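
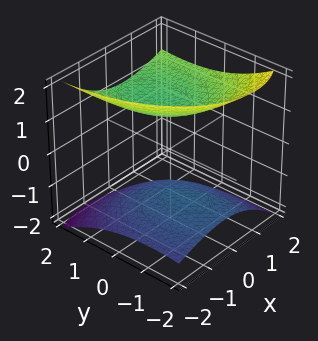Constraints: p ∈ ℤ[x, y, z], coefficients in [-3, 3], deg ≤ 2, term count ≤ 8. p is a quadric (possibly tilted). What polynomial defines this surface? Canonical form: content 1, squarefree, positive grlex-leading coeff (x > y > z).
2*x^2 - 2*x*z + y^2 - 2*y*z - 3*z^2 + 3

I count 2 distinct pieces.
The degree is 2 — the shape is more complex than any degree-1 surface.
From the visible intercepts: the surface avoids every integer x-axis point in the box; it misses every integer gridline on the y-axis; among the integer gridlines, it crosses the z-axis at z ∈ {-1, 1}.
Assembling these constraints gives the stated polynomial.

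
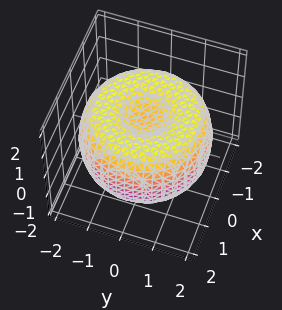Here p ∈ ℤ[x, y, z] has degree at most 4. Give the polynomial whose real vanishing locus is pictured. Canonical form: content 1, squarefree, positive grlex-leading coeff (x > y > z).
Degree: a generic line meets the surface in up to 4 points, so deg p = 4.
By symmetry, the surface is invariant under rotation about z: p = q(x² + y², z).
From the visible intercepts: a circular section at z = 0 has radius between 1 and 2.
The integer polynomial consistent with all of this is the stated p.

x^4 + 2*x^2*y^2 + y^4 - 3*x^2 - 3*y^2 + 3*z^2 - 2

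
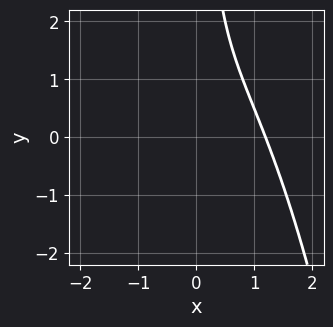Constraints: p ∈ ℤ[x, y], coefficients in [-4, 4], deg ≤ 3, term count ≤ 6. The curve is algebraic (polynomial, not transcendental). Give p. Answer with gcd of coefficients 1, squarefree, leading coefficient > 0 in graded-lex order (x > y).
First, deg p = 3. The shape is more complex than any degree-2 curve.
Then, from the axis intercepts and sections: no y-intercept at any integer in the box.
Finally, matching integer coefficients to the picture gives p.

2*x^3 - x^2 + 2*x*y - 2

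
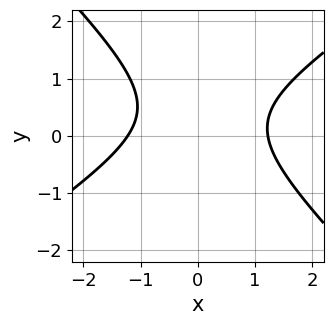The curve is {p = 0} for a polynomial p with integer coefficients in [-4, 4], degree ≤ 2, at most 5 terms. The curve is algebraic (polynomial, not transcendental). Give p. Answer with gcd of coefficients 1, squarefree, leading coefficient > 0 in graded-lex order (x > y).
2*x^2 - x*y - 3*y^2 + 2*y - 3

(a) The degree is 2 — no degree-1 curve has this shape.
(b) Checking where it meets the axes: no y-intercept at any integer in the box.
(c) Together with the visible shape, these determine p as stated.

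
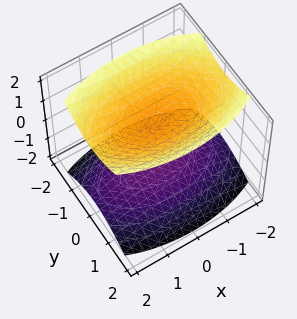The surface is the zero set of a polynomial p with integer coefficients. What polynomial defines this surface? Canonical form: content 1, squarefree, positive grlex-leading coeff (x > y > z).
x^2 + 3*y^2 - 3*z^2 + 3

(a) There are 2 components.
(b) The degree is 2 — two sheets facing apart; a quadric.
(c) Symmetries: mirror symmetry z ↦ −z ⇒ only even powers of z; mirror symmetry x ↦ −x ⇒ only even powers of x; mirror symmetry y ↦ −y ⇒ only even powers of y.
(d) Against the integer gridlines: it misses every integer gridline on the x-axis; the surface avoids every integer y-axis point in the box; among the integer gridlines, it crosses the z-axis at z ∈ {-1, 1}.
(e) These observations pin down the coefficients.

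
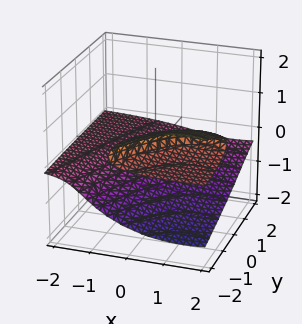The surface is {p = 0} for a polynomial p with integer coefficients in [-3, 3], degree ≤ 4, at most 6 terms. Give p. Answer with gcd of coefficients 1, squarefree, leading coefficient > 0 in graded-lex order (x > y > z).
(a) The picture has 2 separate pieces. They look like related sheets of one shape, so recover p as a whole.
(b) The degree is 3 — a generic line meets the surface in up to 3 points.
(c) Against the integer gridlines: no y-intercept at any integer in the box; it misses every integer gridline on the x-axis.
(d) The integer polynomial consistent with all of this is the stated p.

x^2*z + 3*z^3 - 3*x*z + 2*y*z + 1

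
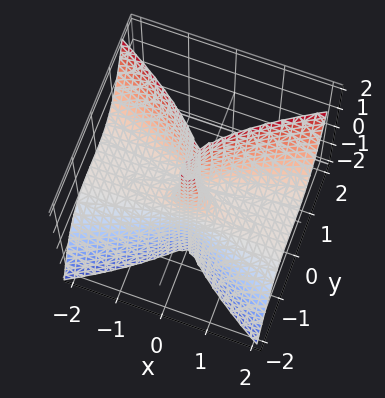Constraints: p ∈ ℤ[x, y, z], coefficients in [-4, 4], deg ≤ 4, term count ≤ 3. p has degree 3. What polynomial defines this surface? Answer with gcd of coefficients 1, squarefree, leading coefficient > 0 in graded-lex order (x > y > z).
2*x^2*z - 3*y^3 - 2*y^2

1. The degree is 3 — the shape is more complex than any degree-2 surface.
2. From the visible intercepts: the visible x-axis segment lies entirely on the surface; the visible z-axis segment lies entirely on the surface.
3. Assembling these constraints gives the stated polynomial.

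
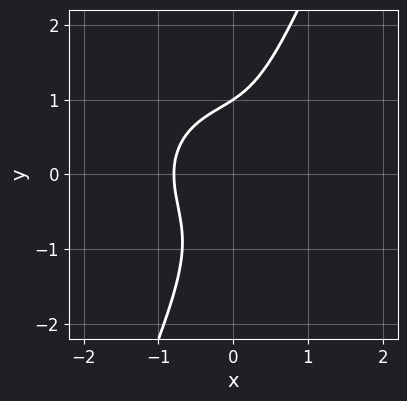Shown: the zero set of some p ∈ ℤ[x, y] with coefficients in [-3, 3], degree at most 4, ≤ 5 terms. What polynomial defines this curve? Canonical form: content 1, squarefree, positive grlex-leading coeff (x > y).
(a) deg p = 3.
(b) Checking where it meets the axes: it crosses the y-axis at the gridline y = 1.
(c) These observations pin down the coefficients.

2*x^3 + 2*x*y^2 - y^3 + 1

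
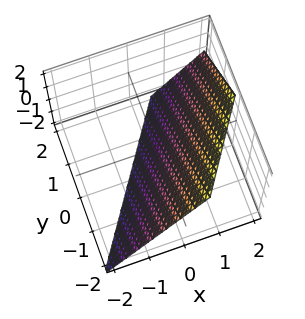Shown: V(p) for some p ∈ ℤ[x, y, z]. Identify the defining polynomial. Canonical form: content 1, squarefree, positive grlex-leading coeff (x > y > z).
3*x - 2*y - 2*z - 2

deg p = 1.
Against the integer gridlines: one y-axis crossing is at y = -1; one z-axis crossing is at z = -1.
Together with the visible shape, these determine p as stated.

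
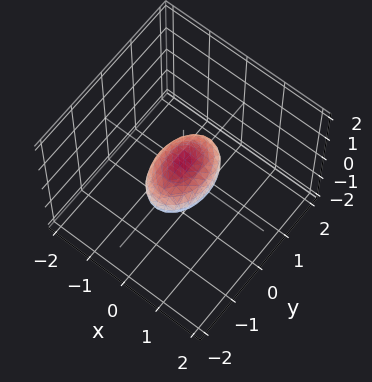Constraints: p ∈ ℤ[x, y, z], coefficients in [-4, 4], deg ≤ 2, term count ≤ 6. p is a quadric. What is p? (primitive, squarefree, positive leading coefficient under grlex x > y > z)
2*x^2 + y^2 + 2*z^2 - 1

First, the degree is 2 — bounded and convex; a quadric.
Next, symmetries: the y ↦ −y reflection is a symmetry, so y appears only in even powers; it's symmetric under z → −z, forcing even powers of z; it's symmetric under x → −x, forcing even powers of x.
Then, from the visible intercepts: among the integer gridlines, it crosses the y-axis at y ∈ {-1, 1}.
Finally, matching integer coefficients to the picture gives p.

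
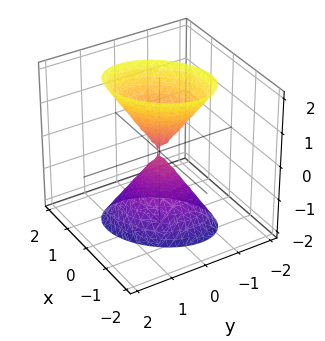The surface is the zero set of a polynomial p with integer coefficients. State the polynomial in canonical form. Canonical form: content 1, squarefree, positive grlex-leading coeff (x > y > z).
1. I count 2 distinct pieces.
2. Degree: no degree-1 surface has this shape, so deg p = 2.
3. From the axis intercepts and sections: it meets the x-axis at x = 0 (among the integer gridlines); it meets the y-axis at y = 0 (among the integer gridlines).
4. The integer polynomial consistent with all of this is the stated p.

3*x^2 - 2*x*y + 3*y^2 - z^2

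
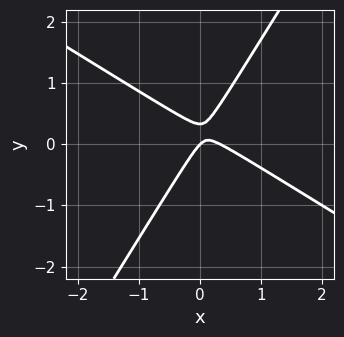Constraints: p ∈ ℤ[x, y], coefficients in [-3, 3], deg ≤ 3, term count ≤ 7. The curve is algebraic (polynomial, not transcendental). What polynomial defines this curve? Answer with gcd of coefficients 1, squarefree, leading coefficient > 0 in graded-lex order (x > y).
3*x^2 + 3*x*y - 3*y^2 - x + y

1. The degree is 2 — no degree-1 curve has this shape.
2. From the visible intercepts: one x-axis crossing is at x = 0; it crosses the y-axis at the gridline y = 0.
3. Putting this together gives p.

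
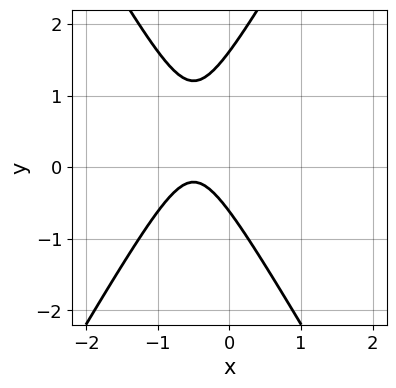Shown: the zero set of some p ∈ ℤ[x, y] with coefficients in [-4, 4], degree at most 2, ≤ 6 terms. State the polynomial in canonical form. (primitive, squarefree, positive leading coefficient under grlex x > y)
3*x^2 - y^2 + 3*x + y + 1

1. deg p = 2. The shape is more complex than any degree-1 curve.
2. Against the integer gridlines: the curve avoids every integer x-axis point in the box.
3. Fitting integer coefficients to these (and the overall shape) gives p.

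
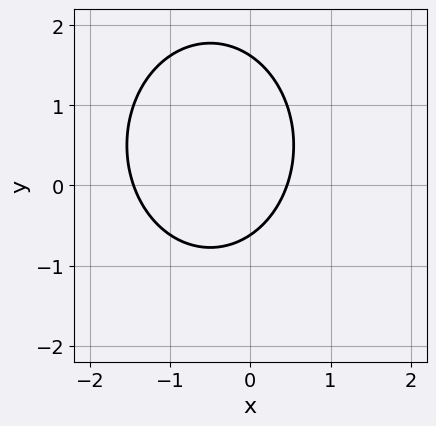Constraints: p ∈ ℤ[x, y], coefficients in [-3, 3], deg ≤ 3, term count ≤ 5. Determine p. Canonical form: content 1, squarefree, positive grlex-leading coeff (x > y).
deg p = 2. The shape is more complex than any degree-1 curve.
Putting this together gives p.

3*x^2 + 2*y^2 + 3*x - 2*y - 2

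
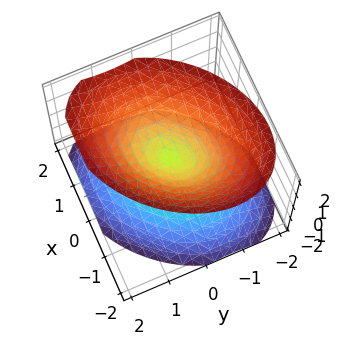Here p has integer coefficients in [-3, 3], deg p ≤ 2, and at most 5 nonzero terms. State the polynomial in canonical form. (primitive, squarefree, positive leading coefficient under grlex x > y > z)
3*x^2 - 2*x*y + 3*y^2 - 3*z^2

(a) I count 2 distinct pieces. They look like related sheets of one shape, so recover p as a whole.
(b) Degree: the shape is more complex than any degree-1 surface, so deg p = 2.
(c) Observable constraints: one y-axis crossing is at y = 0; it meets the x-axis at x = 0 (among the integer gridlines); it crosses the z-axis at the gridline z = 0.
(d) These observations pin down the coefficients.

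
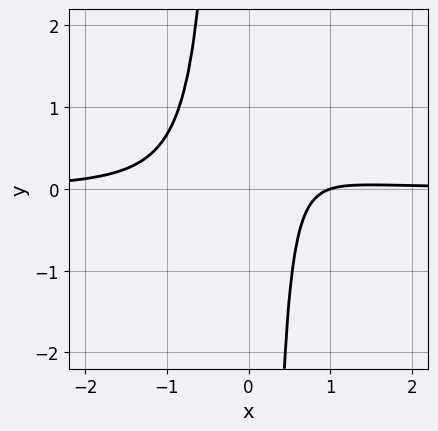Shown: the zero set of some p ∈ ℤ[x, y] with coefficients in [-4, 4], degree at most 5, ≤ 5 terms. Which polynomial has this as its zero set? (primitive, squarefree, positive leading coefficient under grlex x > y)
First, degree: no degree-3 curve has this shape, so deg p = 4.
Next, observable constraints: it crosses the x-axis at the gridline x = 1; the curve avoids every integer y-axis point in the box.
Finally, solving for integer coefficients yields p as stated.

3*x^3*y - x + 1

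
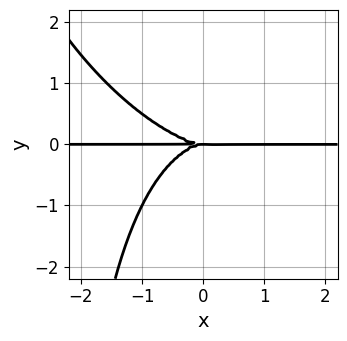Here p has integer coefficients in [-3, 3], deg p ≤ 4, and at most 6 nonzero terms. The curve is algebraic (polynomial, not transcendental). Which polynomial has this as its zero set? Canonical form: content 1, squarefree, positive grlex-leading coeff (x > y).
x^3*y + x^2*y^2 + x*y^3 + 3*y^3

1. The degree is 4 — the shape is more complex than any degree-3 curve.
2. Reading off the gridlines: every point of the x-axis in the box is on the curve; one y-axis crossing is at y = 0.
3. Together with the visible shape, these determine p as stated.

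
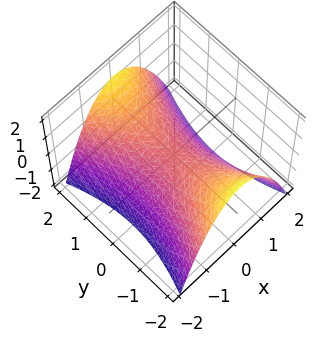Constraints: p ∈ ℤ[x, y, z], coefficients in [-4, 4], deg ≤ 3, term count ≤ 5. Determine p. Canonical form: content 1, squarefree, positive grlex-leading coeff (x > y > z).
3*x^2 - y^2 + 3*z

1. deg p = 2.
2. Symmetries: mirror symmetry y ↦ −y ⇒ only even powers of y; the x ↦ −x reflection is a symmetry, so x appears only in even powers.
3. From the axis intercepts and sections: it crosses the z-axis at the gridline z = 0; it meets the y-axis at y = 0 (among the integer gridlines); it meets the x-axis at x = 0 (among the integer gridlines).
4. Together with the visible shape, these determine p as stated.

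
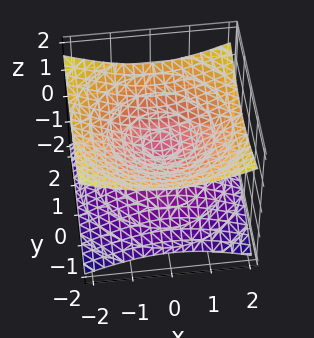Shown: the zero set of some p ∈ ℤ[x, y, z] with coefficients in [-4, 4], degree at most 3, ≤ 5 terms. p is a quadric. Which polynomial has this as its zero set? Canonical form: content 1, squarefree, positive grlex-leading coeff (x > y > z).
x^2 + y^2 - 3*z^2

First, the degree is 2 — two nappes meeting at a single point; a quadric.
Then, by symmetry, every cross-section ⟂ z is a circle, so x, y appear only via x² + y²; the z ↦ −z reflection is a symmetry, so z appears only in even powers.
Then, from the axis intercepts and sections: it meets the z-axis at z = 0 (among the integer gridlines); a circular section at z = 1 has radius between 1 and 2; one x-axis crossing is at x = 0.
Finally, solving for integer coefficients yields p as stated.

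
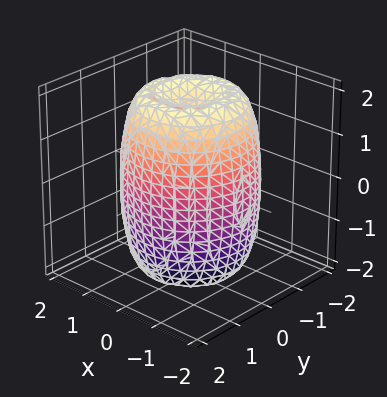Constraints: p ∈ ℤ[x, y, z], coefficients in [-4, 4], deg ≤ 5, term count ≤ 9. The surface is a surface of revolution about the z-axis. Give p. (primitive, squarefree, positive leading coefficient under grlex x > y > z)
2*x^4 + 4*x^2*y^2 + 2*y^4 - 3*x^2 - 3*y^2 + z^2 - 3

First, deg p = 4. The shape is more complex than any degree-3 surface.
Then, symmetries: rotational symmetry about the z-axis ⇒ p depends on x, y only through x² + y².
Next, reading off the gridlines: a circular section at z = 2 has radius between 0 and 1.
Finally, assembling these constraints gives the stated polynomial.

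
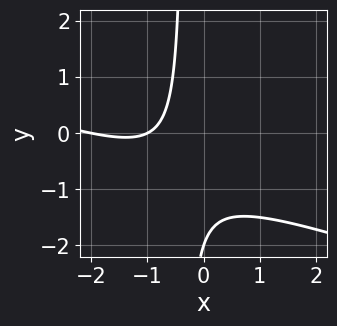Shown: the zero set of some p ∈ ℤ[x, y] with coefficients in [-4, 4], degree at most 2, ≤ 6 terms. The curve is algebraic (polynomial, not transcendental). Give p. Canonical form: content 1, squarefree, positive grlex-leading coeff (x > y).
x^2 + 3*x*y + 3*x + y + 2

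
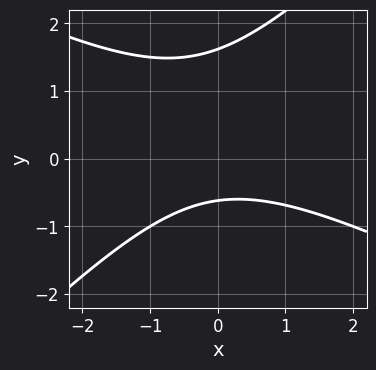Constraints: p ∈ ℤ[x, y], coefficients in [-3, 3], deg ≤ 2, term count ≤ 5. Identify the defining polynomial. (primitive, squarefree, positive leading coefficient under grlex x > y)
x^2 + x*y - 2*y^2 + 2*y + 2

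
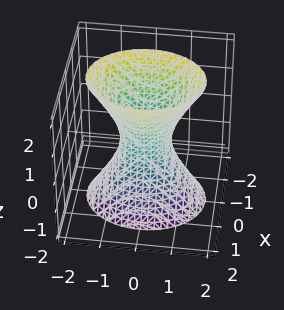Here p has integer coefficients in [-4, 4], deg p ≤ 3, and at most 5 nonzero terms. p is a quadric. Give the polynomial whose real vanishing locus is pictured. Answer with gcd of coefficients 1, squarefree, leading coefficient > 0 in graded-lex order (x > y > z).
3*x^2 + 2*y^2 - z^2 - 1

The degree is 2 — one connected sheet with a waist; a quadric.
Symmetries: the x ↦ −x reflection is a symmetry, so x appears only in even powers; mirror symmetry z ↦ −z ⇒ only even powers of z; it's symmetric under y → −y, forcing even powers of y.
Reading off the gridlines: the surface avoids every integer z-axis point in the box.
Solving for integer coefficients yields p as stated.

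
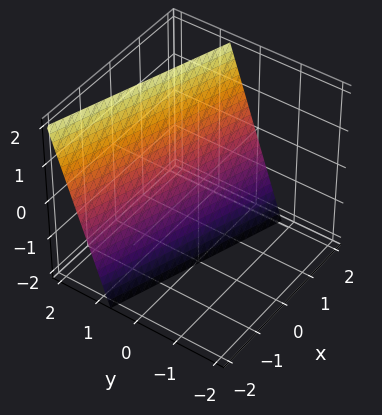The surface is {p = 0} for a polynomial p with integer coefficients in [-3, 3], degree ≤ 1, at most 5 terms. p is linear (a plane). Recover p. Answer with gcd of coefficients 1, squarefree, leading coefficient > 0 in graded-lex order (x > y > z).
x + 3*y - z - 2

Degree: the surface is flat (a plane), so deg p = 1.
Reading off the gridlines: one z-axis crossing is at z = -2; one x-axis crossing is at x = 2.
The integer polynomial consistent with all of this is the stated p.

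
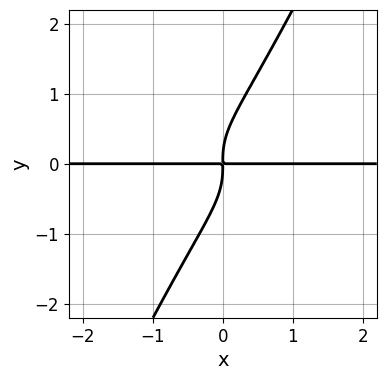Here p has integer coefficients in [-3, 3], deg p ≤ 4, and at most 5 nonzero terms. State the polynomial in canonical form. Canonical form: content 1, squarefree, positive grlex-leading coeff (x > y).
First, degree: the shape is more complex than any degree-3 curve, so deg p = 4.
Then, from the axis intercepts and sections: the visible x-axis segment lies entirely on the curve.
Finally, together with the visible shape, these determine p as stated.

2*x*y^3 - y^4 + x*y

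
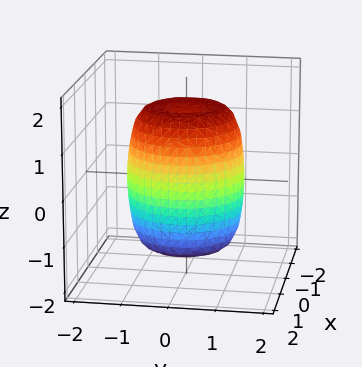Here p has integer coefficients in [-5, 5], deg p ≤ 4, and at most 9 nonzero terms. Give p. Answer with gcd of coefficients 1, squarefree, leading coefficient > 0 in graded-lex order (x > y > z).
2*x^4 + 4*x^2*y^2 + 2*y^4 - 2*x^2 - 2*y^2 + z^2 - 2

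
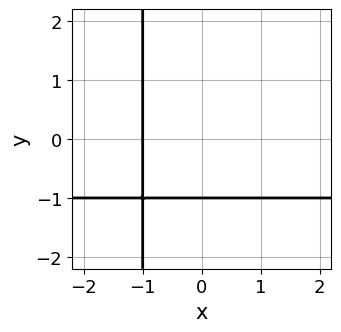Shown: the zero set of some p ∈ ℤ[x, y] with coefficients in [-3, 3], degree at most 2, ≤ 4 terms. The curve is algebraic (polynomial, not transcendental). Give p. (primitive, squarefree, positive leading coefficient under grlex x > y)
Degree: the shape is more complex than any degree-1 curve, so deg p = 2.
From the visible intercepts: it meets the x-axis at x = -1 (among the integer gridlines); it meets the y-axis at y = -1 (among the integer gridlines).
Solving for integer coefficients yields p as stated.

x*y + x + y + 1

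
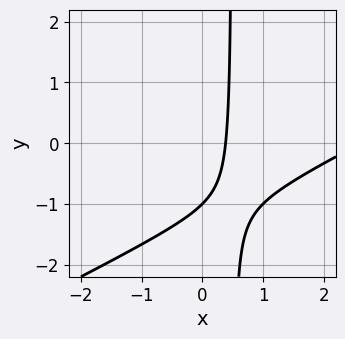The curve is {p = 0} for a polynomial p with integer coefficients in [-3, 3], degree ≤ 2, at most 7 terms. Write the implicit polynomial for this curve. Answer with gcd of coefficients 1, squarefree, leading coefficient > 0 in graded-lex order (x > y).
deg p = 2. No degree-1 curve has this shape.
Against the integer gridlines: it crosses the y-axis at the gridline y = -1.
These observations pin down the coefficients.

x^2 - 2*x*y - 3*x + y + 1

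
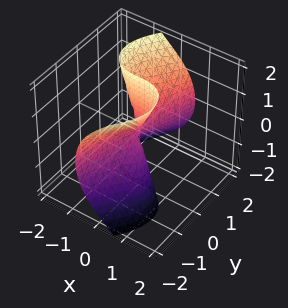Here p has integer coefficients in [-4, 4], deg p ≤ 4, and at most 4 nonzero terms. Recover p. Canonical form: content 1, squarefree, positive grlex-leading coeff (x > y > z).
3*x^3 + 3*x*y^2 - y^3 + 2*y*z^2

1. Degree: the shape is more complex than any degree-2 surface, so deg p = 3.
2. Against the integer gridlines: the visible z-axis segment lies entirely on the surface; one y-axis crossing is at y = 0; it crosses the x-axis at the gridline x = 0.
3. Solving for integer coefficients yields p as stated.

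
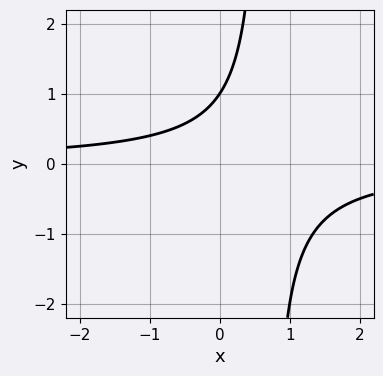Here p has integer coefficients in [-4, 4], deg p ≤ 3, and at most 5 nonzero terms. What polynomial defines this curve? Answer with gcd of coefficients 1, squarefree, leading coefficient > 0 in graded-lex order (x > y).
deg p = 2.
Observable constraints: no x-intercept at any integer in the box; one y-axis crossing is at y = 1.
Solving for integer coefficients yields p as stated.

3*x*y - 2*y + 2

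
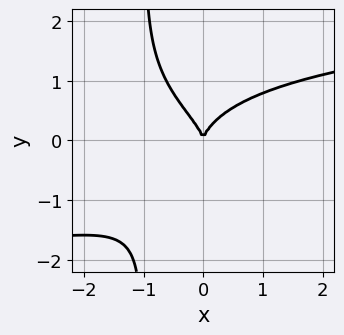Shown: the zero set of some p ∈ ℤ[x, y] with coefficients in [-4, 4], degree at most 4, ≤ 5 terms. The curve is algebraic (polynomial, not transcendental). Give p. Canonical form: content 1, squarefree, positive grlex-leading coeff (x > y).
x*y^3 + y^3 - x^2

deg p = 4. No degree-3 curve has this shape.
Reading off the gridlines: it crosses the x-axis at the gridline x = 0; one y-axis crossing is at y = 0.
Together with the visible shape, these determine p as stated.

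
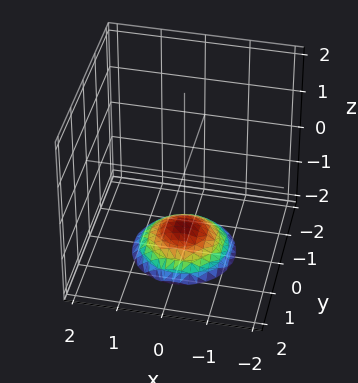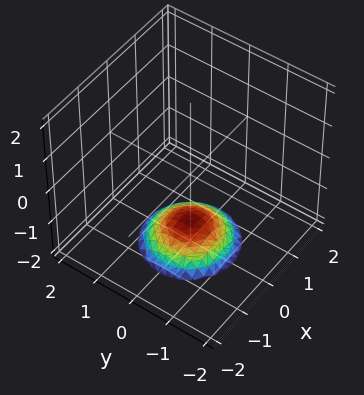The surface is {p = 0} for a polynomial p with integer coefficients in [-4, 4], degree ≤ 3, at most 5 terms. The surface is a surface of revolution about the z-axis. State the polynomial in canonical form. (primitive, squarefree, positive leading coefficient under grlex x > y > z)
(a) Degree: a generic line meets the surface in up to 2 points, so deg p = 2.
(b) Symmetry: every cross-section ⟂ z is a circle, so x, y appear only via x² + y².
(c) Checking where it meets the axes: it misses every integer gridline on the x-axis; the surface avoids every integer y-axis point in the box; a circular section at z = -2 has radius exactly 1.
(d) Solving for integer coefficients yields p as stated.

x^2 + y^2 + 2*z + 3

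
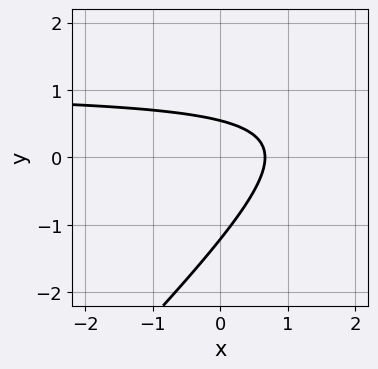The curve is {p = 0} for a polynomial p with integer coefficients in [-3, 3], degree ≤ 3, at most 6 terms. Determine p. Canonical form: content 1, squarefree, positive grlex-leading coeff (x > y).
First, degree: a generic line meets the curve in up to 2 points, so deg p = 2.
Finally, the integer polynomial consistent with all of this is the stated p.

3*x*y - 3*y^2 - 3*x - 2*y + 2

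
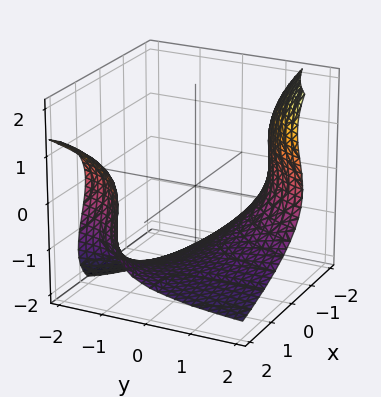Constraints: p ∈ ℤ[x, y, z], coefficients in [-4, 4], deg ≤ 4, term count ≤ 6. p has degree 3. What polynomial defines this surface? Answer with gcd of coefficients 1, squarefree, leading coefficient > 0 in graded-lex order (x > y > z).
y*z^2 - z^3 - 2*x*y - 3

First, deg p = 3. A generic line meets the surface in up to 3 points.
Then, checking where it meets the axes: the surface avoids every integer y-axis point in the box; no x-intercept at any integer in the box.
Finally, these observations pin down the coefficients.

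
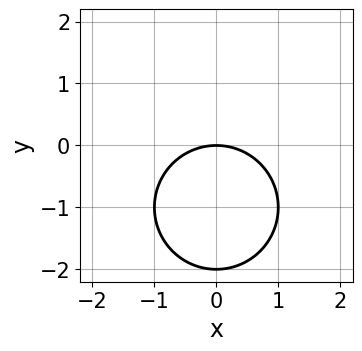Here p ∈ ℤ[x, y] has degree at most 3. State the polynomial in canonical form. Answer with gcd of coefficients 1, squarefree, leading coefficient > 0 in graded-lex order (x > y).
deg p = 2. The shape is more complex than any degree-1 curve.
Symmetries: mirror symmetry x ↦ −x ⇒ only even powers of x.
From the visible intercepts: one x-axis crossing is at x = 0; among the integer gridlines, it crosses the y-axis at y ∈ {-2, 0}.
Assembling these constraints gives the stated polynomial.

x^2 + y^2 + 2*y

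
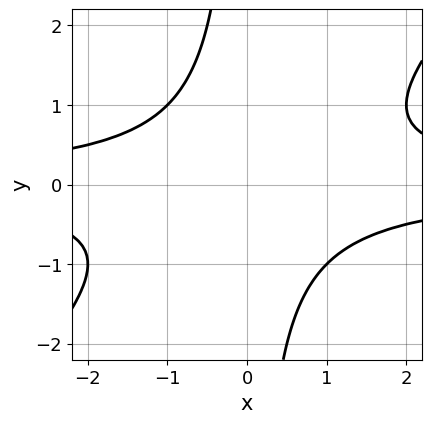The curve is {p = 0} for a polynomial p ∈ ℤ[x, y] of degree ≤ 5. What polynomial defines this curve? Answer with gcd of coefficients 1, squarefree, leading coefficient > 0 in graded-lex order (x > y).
1. deg p = 4.
2. Observable constraints: the curve avoids every integer x-axis point in the box; the curve avoids every integer y-axis point in the box.
3. These observations pin down the coefficients.

x^2*y^2 - x*y^3 - y^2 - 1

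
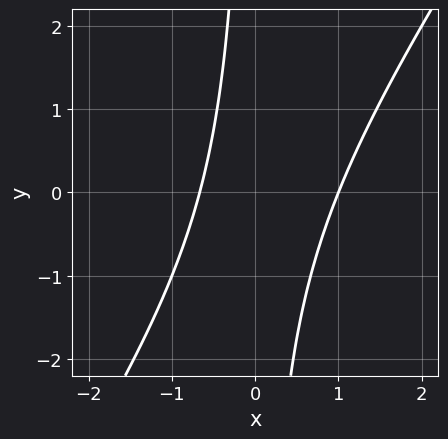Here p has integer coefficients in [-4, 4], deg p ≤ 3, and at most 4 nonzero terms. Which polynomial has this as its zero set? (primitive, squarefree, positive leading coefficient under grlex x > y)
(a) deg p = 2. A generic line meets the curve in up to 2 points.
(b) Checking where it meets the axes: one x-axis crossing is at x = 1; the curve avoids every integer y-axis point in the box.
(c) Assembling these constraints gives the stated polynomial.

3*x^2 - 2*x*y - x - 2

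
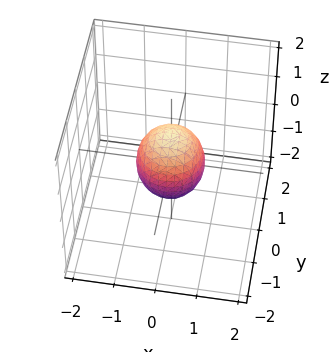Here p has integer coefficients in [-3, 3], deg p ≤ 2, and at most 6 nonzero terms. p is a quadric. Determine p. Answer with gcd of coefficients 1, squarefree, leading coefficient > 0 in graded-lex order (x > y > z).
3*x^2 + 3*y^2 + 2*z^2 - 2

(a) The degree is 2 — bounded and convex; a quadric.
(b) Symmetries: rotational symmetry about the z-axis ⇒ p depends on x, y only through x² + y²; it's symmetric under z → −z, forcing even powers of z.
(c) Checking where it meets the axes: the z-axis gridline crossings are at z ∈ {-1, 1}; a circular section at z = 0 has radius between 0 and 1.
(d) Putting this together gives p.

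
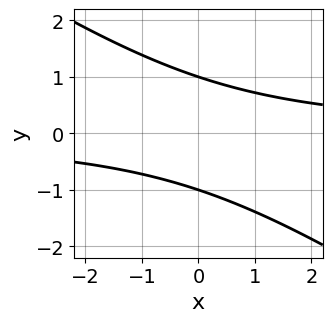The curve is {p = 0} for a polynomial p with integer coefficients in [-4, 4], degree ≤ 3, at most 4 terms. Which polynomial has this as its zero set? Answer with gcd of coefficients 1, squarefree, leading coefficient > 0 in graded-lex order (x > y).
The degree is 2 — the shape is more complex than any degree-1 curve.
From the visible intercepts: among the integer gridlines, it crosses the y-axis at y ∈ {-1, 1}; it misses every integer gridline on the x-axis.
These observations pin down the coefficients.

2*x*y + 3*y^2 - 3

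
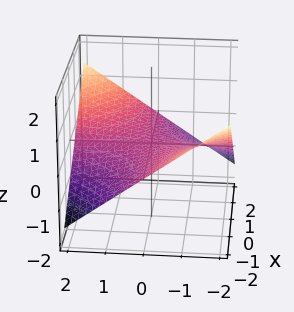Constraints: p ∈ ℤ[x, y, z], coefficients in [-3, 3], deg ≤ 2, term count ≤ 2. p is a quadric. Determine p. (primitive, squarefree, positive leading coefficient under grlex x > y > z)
Degree: a saddle surface; a quadric, so deg p = 2.
From the visible intercepts: the visible y-axis segment lies entirely on the surface; every point of the x-axis in the box is on the surface; it meets the z-axis at z = 0 (among the integer gridlines).
Matching integer coefficients to the picture gives p.

x*y - 3*z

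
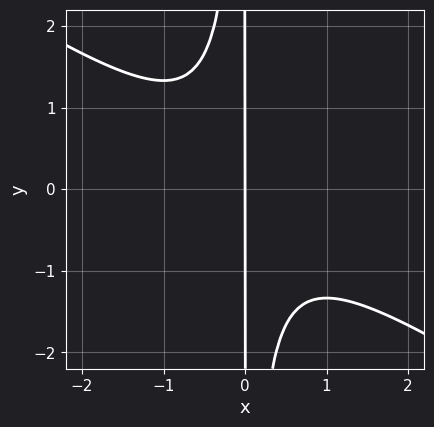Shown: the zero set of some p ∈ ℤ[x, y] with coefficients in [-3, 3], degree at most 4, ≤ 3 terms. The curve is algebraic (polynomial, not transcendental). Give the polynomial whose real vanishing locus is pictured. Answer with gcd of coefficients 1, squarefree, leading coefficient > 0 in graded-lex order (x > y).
1. The degree is 3 — the shape is more complex than any degree-2 curve.
2. From the visible intercepts: every point of the y-axis in the box is on the curve; it meets the x-axis at x = 0 (among the integer gridlines).
3. Putting this together gives p.

2*x^3 + 3*x^2*y + 2*x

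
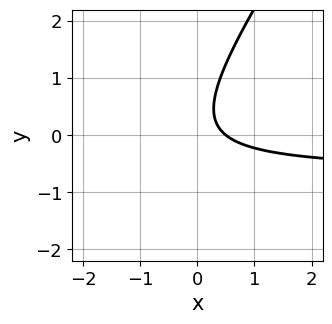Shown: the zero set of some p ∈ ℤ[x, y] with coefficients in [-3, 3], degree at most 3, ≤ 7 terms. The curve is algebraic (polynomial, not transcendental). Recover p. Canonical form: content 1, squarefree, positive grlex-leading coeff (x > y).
3*x*y - 2*y^2 + 2*x + y - 1

(a) Degree: the shape is more complex than any degree-1 curve, so deg p = 2.
(b) Against the integer gridlines: no y-intercept at any integer in the box.
(c) Putting this together gives p.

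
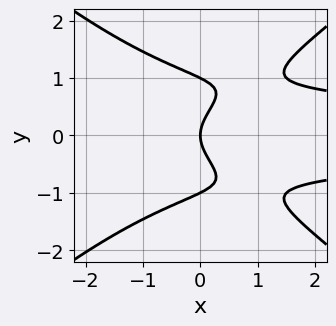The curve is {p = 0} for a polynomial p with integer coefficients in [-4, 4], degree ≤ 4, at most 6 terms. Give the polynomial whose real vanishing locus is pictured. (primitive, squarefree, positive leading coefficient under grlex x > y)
2*x^2*y^2 - 3*y^4 + 3*y^2 - 3*x

(a) Degree: a generic line meets the curve in up to 4 points, so deg p = 4.
(b) Symmetries: it's symmetric under y → −y, forcing even powers of y.
(c) Checking where it meets the axes: the y-axis gridline crossings are at y ∈ {-1, 0, 1}; it meets the x-axis at x = 0 (among the integer gridlines).
(d) Assembling these constraints gives the stated polynomial.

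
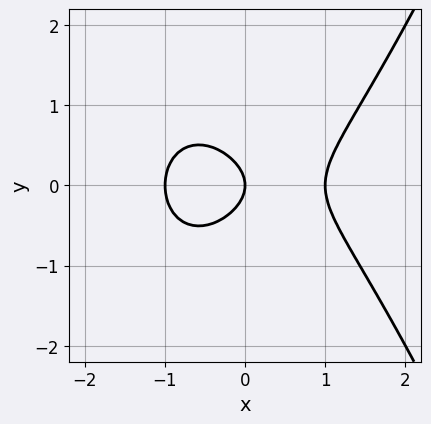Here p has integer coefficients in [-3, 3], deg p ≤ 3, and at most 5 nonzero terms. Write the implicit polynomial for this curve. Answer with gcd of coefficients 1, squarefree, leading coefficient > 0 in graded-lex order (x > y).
First, the degree is 3 — no degree-2 curve has this shape.
Next, symmetries: mirror symmetry y ↦ −y ⇒ only even powers of y.
Next, reading off the gridlines: among the integer gridlines, it crosses the x-axis at x ∈ {-1, 0, 1}; it crosses the y-axis at the gridline y = 0.
Finally, matching integer coefficients to the picture gives p.

2*x^3 - 3*y^2 - 2*x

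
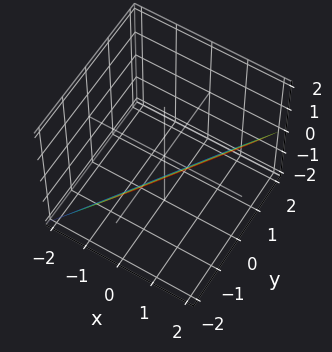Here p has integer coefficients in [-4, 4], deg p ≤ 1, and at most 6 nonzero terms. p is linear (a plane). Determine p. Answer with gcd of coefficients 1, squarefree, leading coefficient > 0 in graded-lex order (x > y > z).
3*x - 2*y - 2*z - 2

1. Degree: every cross-section is a straight line — this is a plane, so deg p = 1.
2. From the axis intercepts and sections: one z-axis crossing is at z = -1; it meets the y-axis at y = -1 (among the integer gridlines).
3. Assembling these constraints gives the stated polynomial.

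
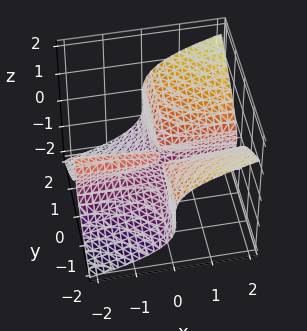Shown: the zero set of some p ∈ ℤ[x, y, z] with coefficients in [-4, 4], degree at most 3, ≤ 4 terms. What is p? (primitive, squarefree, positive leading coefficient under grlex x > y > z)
1. Degree: the shape is more complex than any degree-2 surface, so deg p = 3.
2. From the visible intercepts: every point of the x-axis in the box is on the surface; the visible y-axis segment lies entirely on the surface.
3. Fitting integer coefficients to these (and the overall shape) gives p.

2*x*y^2 - 3*z^3 + x*y - 2*z^2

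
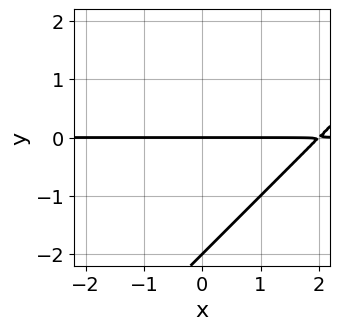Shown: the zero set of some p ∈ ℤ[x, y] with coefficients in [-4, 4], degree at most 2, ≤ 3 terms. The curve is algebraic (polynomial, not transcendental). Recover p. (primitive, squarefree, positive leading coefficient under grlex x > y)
x*y - y^2 - 2*y

1. Degree: the shape is more complex than any degree-1 curve, so deg p = 2.
2. From the visible intercepts: the y-axis gridline crossings are at y ∈ {-2, 0}; the visible x-axis segment lies entirely on the curve.
3. Matching integer coefficients to the picture gives p.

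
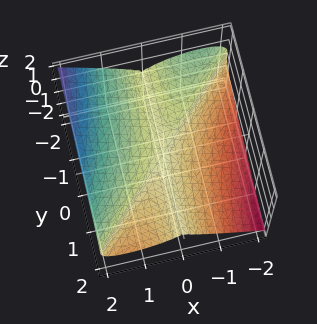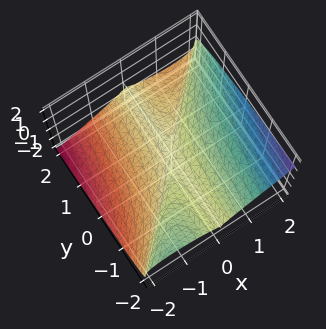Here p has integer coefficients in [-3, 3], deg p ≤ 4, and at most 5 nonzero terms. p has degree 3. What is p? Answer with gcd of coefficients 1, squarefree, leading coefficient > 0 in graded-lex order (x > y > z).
First, degree: the shape is more complex than any degree-2 surface, so deg p = 3.
Next, from the visible intercepts: the visible y-axis segment lies entirely on the surface; one x-axis crossing is at x = 0.
Finally, these observations pin down the coefficients.

x^3 - x^2*y - 3*z^3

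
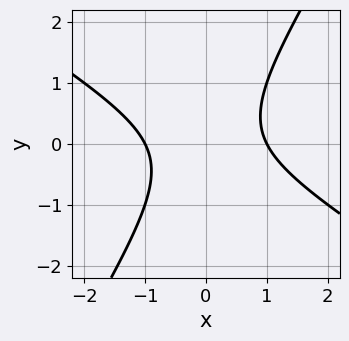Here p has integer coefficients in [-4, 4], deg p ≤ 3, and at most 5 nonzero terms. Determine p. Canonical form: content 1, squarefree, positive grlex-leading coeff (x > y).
x^2 + x*y - y^2 - 1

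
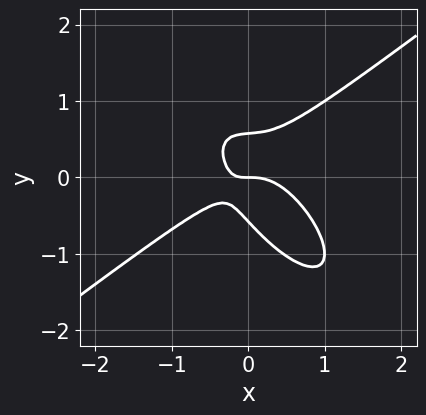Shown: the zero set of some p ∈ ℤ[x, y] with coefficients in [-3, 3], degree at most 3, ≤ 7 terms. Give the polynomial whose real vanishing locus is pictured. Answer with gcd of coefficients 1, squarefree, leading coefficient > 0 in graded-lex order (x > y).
3*x^3 - 3*x*y^2 - 3*y^3 + 2*x*y + y

First, degree: no degree-2 curve has this shape, so deg p = 3.
Then, observable constraints: one x-axis crossing is at x = 0; it crosses the y-axis at the gridline y = 0.
Finally, assembling these constraints gives the stated polynomial.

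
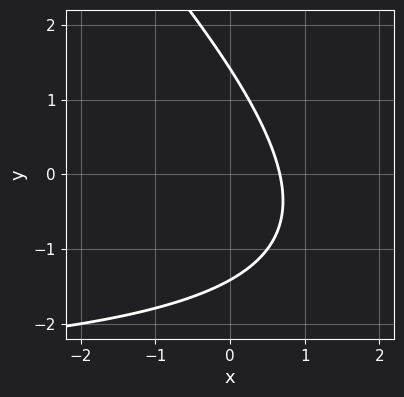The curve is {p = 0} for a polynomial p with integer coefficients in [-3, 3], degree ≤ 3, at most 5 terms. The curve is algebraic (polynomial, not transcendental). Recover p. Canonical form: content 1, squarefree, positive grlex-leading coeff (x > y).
x*y + y^2 + 3*x - 2

Degree: a generic line meets the curve in up to 2 points, so deg p = 2.
Matching integer coefficients to the picture gives p.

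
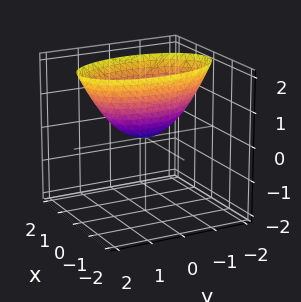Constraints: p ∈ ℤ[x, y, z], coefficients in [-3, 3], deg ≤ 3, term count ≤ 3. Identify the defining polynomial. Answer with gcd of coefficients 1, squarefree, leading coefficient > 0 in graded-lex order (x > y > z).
3*x^2 + y^2 - 2*z

(a) Degree: a paraboloid; a quadric, so deg p = 2.
(b) Symmetries: the x ↦ −x reflection is a symmetry, so x appears only in even powers; mirror symmetry y ↦ −y ⇒ only even powers of y.
(c) Checking where it meets the axes: one y-axis crossing is at y = 0; it crosses the z-axis at the gridline z = 0.
(d) Putting this together gives p.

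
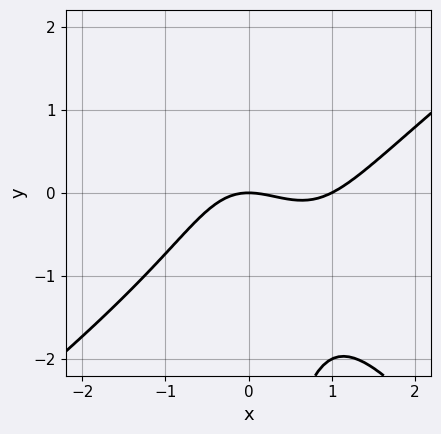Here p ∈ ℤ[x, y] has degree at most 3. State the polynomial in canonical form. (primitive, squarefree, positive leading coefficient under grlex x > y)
1. Degree: the shape is more complex than any degree-2 curve, so deg p = 3.
2. Reading off the gridlines: one y-axis crossing is at y = 0; the x-axis gridline crossings are at x ∈ {0, 1}.
3. Together with the visible shape, these determine p as stated.

2*x^3 - x^2*y - 2*x*y^2 - 2*x^2 - 3*y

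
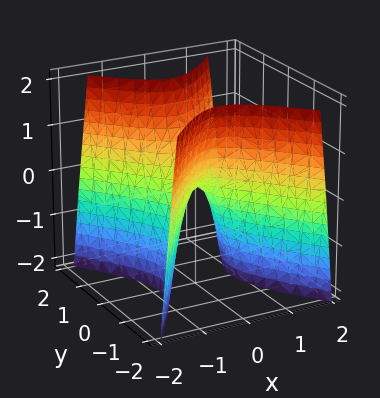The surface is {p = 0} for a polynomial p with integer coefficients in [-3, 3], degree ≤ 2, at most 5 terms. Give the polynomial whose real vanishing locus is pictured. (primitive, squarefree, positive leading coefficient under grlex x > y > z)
First, deg p = 2. A saddle surface; a quadric.
Then, symmetries: the y ↦ −y reflection is a symmetry, so y appears only in even powers; the x ↦ −x reflection is a symmetry, so x appears only in even powers.
Then, against the integer gridlines: one y-axis crossing is at y = 0; it meets the z-axis at z = 0 (among the integer gridlines); it meets the x-axis at x = 0 (among the integer gridlines).
Finally, these observations pin down the coefficients.

3*x^2 - 2*y^2 + z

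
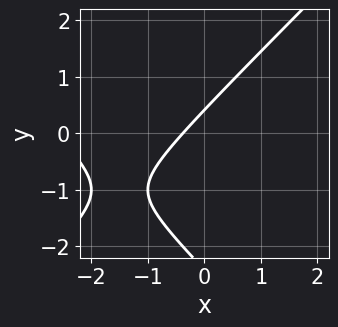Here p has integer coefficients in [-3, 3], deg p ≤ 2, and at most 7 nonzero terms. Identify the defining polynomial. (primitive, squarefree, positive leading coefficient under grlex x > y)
1. deg p = 2.
2. Putting this together gives p.

x^2 - y^2 + 3*x - 2*y + 1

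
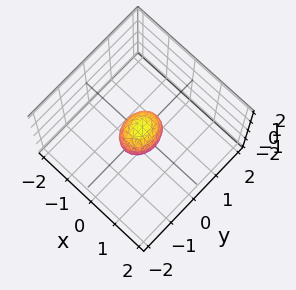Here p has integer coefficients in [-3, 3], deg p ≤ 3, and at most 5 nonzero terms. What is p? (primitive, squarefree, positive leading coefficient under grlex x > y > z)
Degree: bounded and convex; a quadric, so deg p = 2.
Symmetries: the y ↦ −y reflection is a symmetry, so y appears only in even powers; the z ↦ −z reflection is a symmetry, so z appears only in even powers; the x ↦ −x reflection is a symmetry, so x appears only in even powers.
Matching integer coefficients to the picture gives p.

3*x^2 + 2*y^2 + 2*z^2 - 1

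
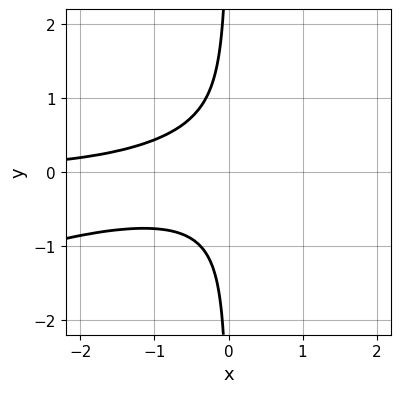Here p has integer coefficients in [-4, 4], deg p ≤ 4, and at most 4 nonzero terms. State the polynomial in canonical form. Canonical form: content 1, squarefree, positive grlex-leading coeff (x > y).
x^2*y - 3*x*y^2 - 1

Degree: no degree-2 curve has this shape, so deg p = 3.
Reading off the gridlines: no y-intercept at any integer in the box; it misses every integer gridline on the x-axis.
Together with the visible shape, these determine p as stated.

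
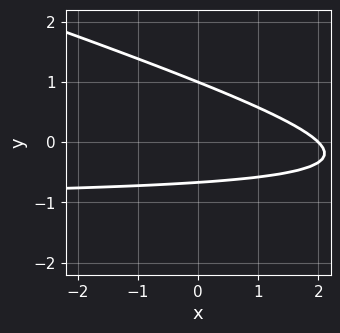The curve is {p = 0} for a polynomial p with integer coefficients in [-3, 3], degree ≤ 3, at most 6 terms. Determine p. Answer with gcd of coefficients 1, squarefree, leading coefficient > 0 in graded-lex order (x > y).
1. The degree is 2 — a generic line meets the curve in up to 2 points.
2. Observable constraints: it crosses the y-axis at the gridline y = 1; it crosses the x-axis at the gridline x = 2.
3. Together with the visible shape, these determine p as stated.

x*y + 3*y^2 + x - y - 2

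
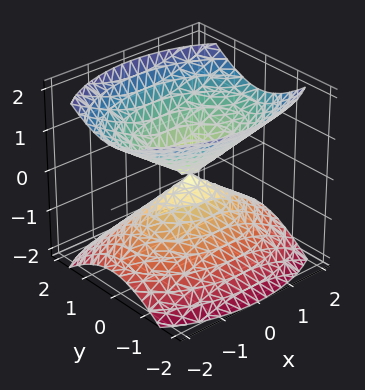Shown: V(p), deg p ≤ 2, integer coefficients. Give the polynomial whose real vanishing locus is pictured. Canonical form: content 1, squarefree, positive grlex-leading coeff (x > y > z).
x^2 + 2*y^2 - 2*z^2

1. The picture has 2 separate pieces. They look like related sheets of one shape, so recover p as a whole.
2. The degree is 2 — two nappes meeting at a single point; a quadric.
3. Symmetries: it's symmetric under z → −z, forcing even powers of z; mirror symmetry x ↦ −x ⇒ only even powers of x; mirror symmetry y ↦ −y ⇒ only even powers of y.
4. Reading off the gridlines: it meets the z-axis at z = 0 (among the integer gridlines); it meets the x-axis at x = 0 (among the integer gridlines); it meets the y-axis at y = 0 (among the integer gridlines).
5. Putting this together gives p.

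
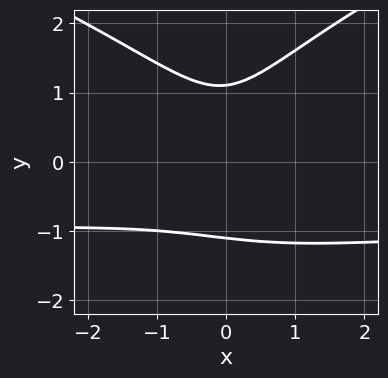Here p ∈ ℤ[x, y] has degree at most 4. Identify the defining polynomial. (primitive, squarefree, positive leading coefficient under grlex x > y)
2*y^4 - 3*x^2*y - x*y^2 - 3*x^2 - 3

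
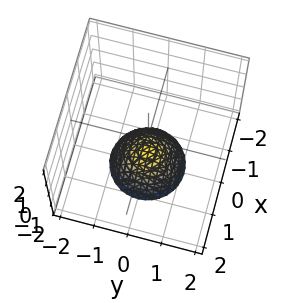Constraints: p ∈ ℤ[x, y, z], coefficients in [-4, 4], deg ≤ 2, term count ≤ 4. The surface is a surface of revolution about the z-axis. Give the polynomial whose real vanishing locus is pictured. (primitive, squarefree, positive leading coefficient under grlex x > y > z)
x^2 + y^2 + z + 1

(a) Degree: a generic line meets the surface in up to 2 points, so deg p = 2.
(b) Symmetries: rotational symmetry about the z-axis ⇒ p depends on x, y only through x² + y².
(c) Reading off the gridlines: it crosses the z-axis at the gridline z = -1; no y-intercept at any integer in the box; a circular section at z = -2 has radius exactly 1.
(d) Together with the visible shape, these determine p as stated.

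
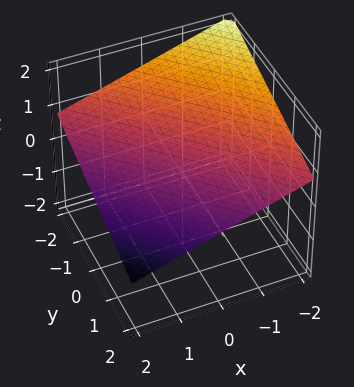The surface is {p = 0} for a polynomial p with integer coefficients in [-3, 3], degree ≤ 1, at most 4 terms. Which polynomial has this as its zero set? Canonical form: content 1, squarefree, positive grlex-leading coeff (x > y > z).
(a) The degree is 1 — the surface is flat (a plane).
(b) Observable constraints: it meets the y-axis at y = 2 (among the integer gridlines); it meets the x-axis at x = 2 (among the integer gridlines).
(c) Solving for integer coefficients yields p as stated.

x + y + 3*z - 2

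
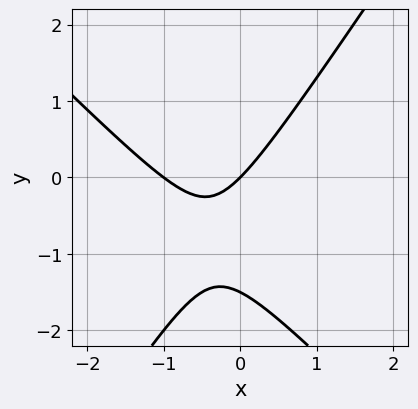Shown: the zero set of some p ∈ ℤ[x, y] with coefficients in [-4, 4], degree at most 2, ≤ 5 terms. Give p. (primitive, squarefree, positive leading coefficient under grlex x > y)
3*x^2 + x*y - 2*y^2 + 3*x - 3*y

1. The degree is 2 — a generic line meets the curve in up to 2 points.
2. Against the integer gridlines: it meets the y-axis at y = 0 (among the integer gridlines); among the integer gridlines, it crosses the x-axis at x ∈ {-1, 0}.
3. The integer polynomial consistent with all of this is the stated p.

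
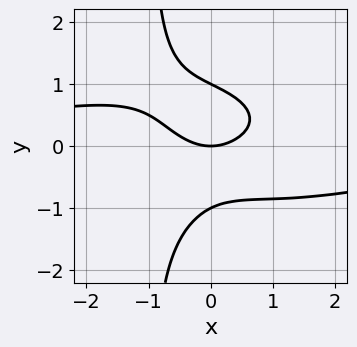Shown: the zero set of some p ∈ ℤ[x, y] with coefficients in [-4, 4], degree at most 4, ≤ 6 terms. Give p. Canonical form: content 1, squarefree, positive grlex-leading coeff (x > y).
x^3*y + 3*x*y^3 + 3*y^3 + 2*x^2 - 3*y

(a) deg p = 4. The shape is more complex than any degree-3 curve.
(b) Observable constraints: the y-axis gridline crossings are at y ∈ {-1, 0, 1}; it crosses the x-axis at the gridline x = 0.
(c) Solving for integer coefficients yields p as stated.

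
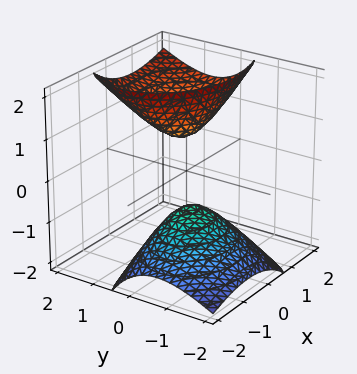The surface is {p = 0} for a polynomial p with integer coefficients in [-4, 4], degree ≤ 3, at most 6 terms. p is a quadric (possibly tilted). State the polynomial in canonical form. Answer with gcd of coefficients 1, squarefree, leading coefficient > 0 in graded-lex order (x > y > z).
2*x^2 - 2*x*z + 3*y^2 - 3*y*z - z^2 + 1

(a) I count 2 distinct pieces.
(b) The degree is 2 — the shape is more complex than any degree-1 surface.
(c) Checking where it meets the axes: the z-axis gridline crossings are at z ∈ {-1, 1}; the surface avoids every integer y-axis point in the box; the surface avoids every integer x-axis point in the box.
(d) Assembling these constraints gives the stated polynomial.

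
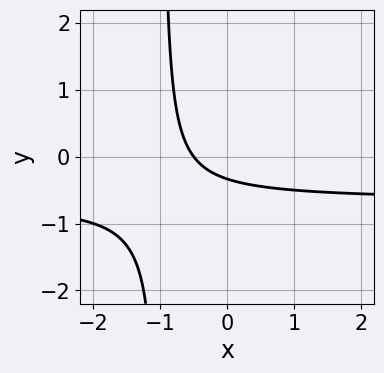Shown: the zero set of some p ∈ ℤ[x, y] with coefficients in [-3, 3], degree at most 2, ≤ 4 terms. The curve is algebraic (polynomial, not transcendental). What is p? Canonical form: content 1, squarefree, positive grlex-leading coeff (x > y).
3*x*y + 2*x + 3*y + 1

(a) Degree: the shape is more complex than any degree-1 curve, so deg p = 2.
(b) Matching integer coefficients to the picture gives p.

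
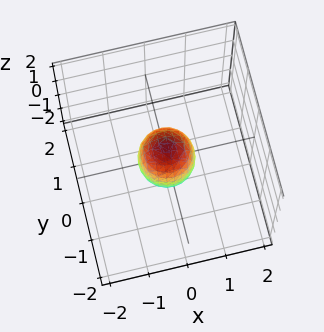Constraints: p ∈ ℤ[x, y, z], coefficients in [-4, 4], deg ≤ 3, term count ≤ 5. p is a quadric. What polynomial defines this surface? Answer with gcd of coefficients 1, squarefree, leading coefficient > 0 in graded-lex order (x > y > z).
First, deg p = 2. Bounded and convex; a quadric.
Next, symmetries: the z-axis is an axis of rotation, so x and y enter only as x² + y²; it's symmetric under z → −z, forcing even powers of z.
Then, observable constraints: a circular section at z = 0 has radius between 0 and 1; the z-axis gridline crossings are at z ∈ {-1, 1}.
Finally, matching integer coefficients to the picture gives p.

2*x^2 + 2*y^2 + z^2 - 1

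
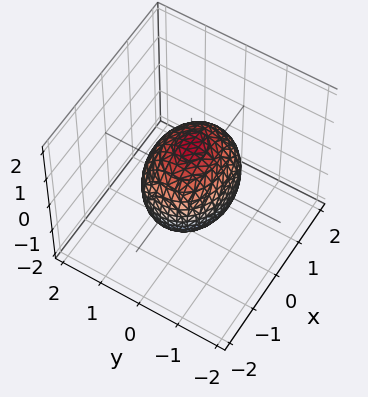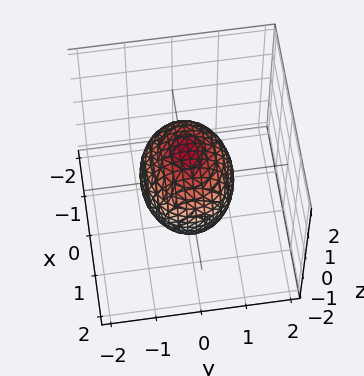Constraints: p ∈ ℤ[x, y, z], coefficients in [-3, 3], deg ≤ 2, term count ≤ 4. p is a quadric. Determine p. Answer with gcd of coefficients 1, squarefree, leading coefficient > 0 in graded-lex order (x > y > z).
deg p = 2. Bounded and convex; a quadric.
Symmetries: mirror symmetry z ↦ −z ⇒ only even powers of z; the x ↦ −x reflection is a symmetry, so x appears only in even powers; mirror symmetry y ↦ −y ⇒ only even powers of y.
Observable constraints: among the integer gridlines, it crosses the y-axis at y ∈ {-1, 1}.
Matching integer coefficients to the picture gives p.

2*x^2 + 3*y^2 + 2*z^2 - 3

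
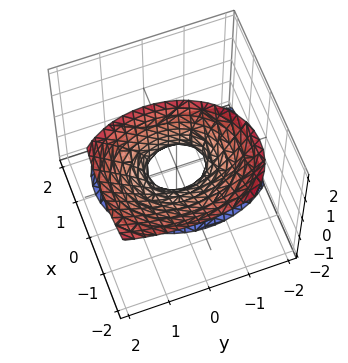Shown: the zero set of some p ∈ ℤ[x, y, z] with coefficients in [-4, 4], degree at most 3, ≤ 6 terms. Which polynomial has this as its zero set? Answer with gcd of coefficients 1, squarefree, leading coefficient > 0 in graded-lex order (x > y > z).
The degree is 2 — a generic line meets the surface in up to 2 points.
Observable constraints: the surface avoids every integer z-axis point in the box.
Assembling these constraints gives the stated polynomial.

3*x^2 + 3*x*z + 2*y^2 - y*z - z^2 - 1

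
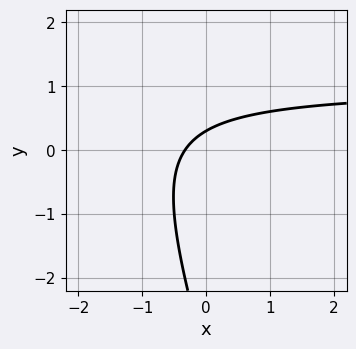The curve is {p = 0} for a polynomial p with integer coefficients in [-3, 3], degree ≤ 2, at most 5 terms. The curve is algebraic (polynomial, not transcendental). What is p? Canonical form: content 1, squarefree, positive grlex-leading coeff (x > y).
3*x*y + y^2 - 3*x + 3*y - 1

First, degree: no degree-1 curve has this shape, so deg p = 2.
Finally, matching integer coefficients to the picture gives p.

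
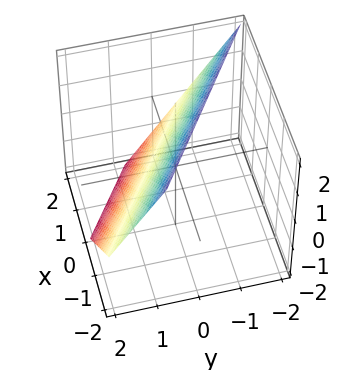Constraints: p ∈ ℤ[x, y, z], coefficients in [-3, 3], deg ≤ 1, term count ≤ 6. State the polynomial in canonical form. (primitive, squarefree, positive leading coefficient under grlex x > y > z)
2*x + 3*y + 2*z - 2

1. Degree: the surface is flat (a plane), so deg p = 1.
2. Observable constraints: it meets the z-axis at z = 1 (among the integer gridlines); one x-axis crossing is at x = 1.
3. Fitting integer coefficients to these (and the overall shape) gives p.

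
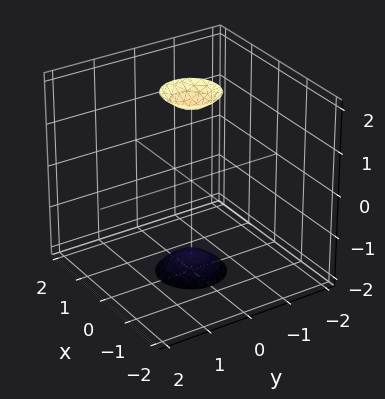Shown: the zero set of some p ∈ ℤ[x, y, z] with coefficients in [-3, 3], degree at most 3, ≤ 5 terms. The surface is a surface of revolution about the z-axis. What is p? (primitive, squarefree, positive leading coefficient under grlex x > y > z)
The picture has 2 separate pieces.
deg p = 2.
Symmetry: the z-axis is an axis of rotation, so x and y enter only as x² + y².
Against the integer gridlines: no x-intercept at any integer in the box; a circular section at z = 2 has radius between 0 and 1.
The integer polynomial consistent with all of this is the stated p.

3*x^2 + 3*y^2 - z^2 + 3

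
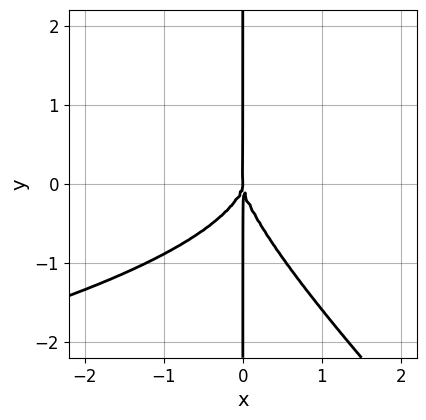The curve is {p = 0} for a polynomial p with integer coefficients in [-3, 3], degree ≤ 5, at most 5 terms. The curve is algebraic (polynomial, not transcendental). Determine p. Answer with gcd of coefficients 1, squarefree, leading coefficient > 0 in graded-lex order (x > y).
2*x^2*y^2 + 2*x*y^3 + 3*x^3

deg p = 4. A generic line meets the curve in up to 4 points.
From the visible intercepts: it crosses the x-axis at the gridline x = 0; every point of the y-axis in the box is on the curve.
Matching integer coefficients to the picture gives p.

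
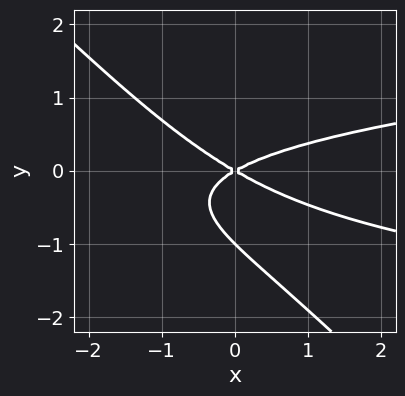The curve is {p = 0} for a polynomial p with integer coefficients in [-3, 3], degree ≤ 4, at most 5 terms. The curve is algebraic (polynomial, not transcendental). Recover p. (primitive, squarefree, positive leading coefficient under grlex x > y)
1. deg p = 3. A generic line meets the curve in up to 3 points.
2. Checking where it meets the axes: among the integer gridlines, it crosses the y-axis at y ∈ {-1, 0}; it meets the x-axis at x = 0 (among the integer gridlines).
3. The integer polynomial consistent with all of this is the stated p.

3*x*y^2 + 3*y^3 - x^2 + 3*y^2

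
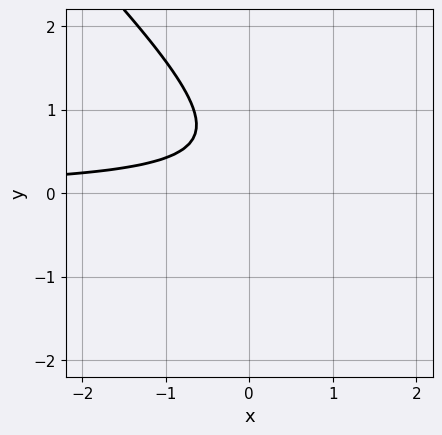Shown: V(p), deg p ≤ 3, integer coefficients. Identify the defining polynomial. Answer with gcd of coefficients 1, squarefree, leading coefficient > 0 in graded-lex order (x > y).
(a) Degree: no degree-1 curve has this shape, so deg p = 2.
(b) Reading off the gridlines: it misses every integer gridline on the x-axis; it misses every integer gridline on the y-axis.
(c) Solving for integer coefficients yields p as stated.

3*x*y + 3*y^2 - 3*y + 2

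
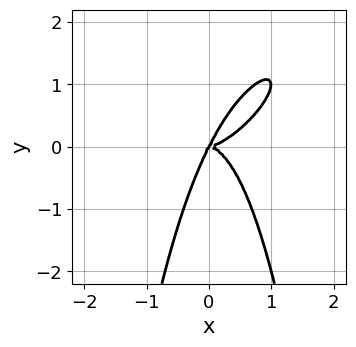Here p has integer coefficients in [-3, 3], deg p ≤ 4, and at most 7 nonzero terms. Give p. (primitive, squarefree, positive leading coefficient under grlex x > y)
2*x^4 - 3*x^3*y + 2*x^2*y^2 - 2*x*y^2 + y^3

The degree is 4 — a generic line meets the curve in up to 4 points.
Observable constraints: it meets the y-axis at y = 0 (among the integer gridlines); it meets the x-axis at x = 0 (among the integer gridlines).
Putting this together gives p.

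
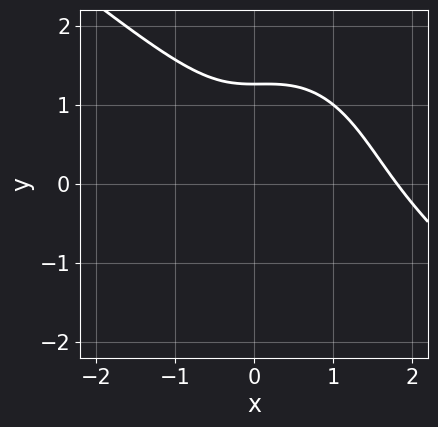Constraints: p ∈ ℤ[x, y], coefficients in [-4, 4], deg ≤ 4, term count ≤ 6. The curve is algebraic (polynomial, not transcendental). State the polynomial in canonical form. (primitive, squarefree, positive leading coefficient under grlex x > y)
2*x^3 + 2*x^2*y + y^3 - 3*x^2 - 2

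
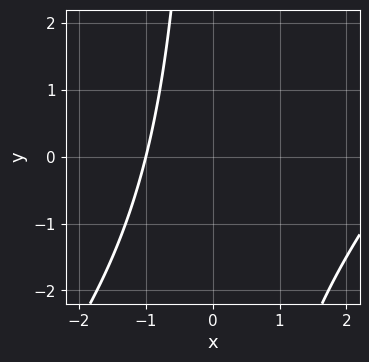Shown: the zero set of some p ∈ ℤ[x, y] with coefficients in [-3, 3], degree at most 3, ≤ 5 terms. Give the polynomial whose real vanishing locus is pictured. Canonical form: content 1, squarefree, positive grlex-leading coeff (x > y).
First, deg p = 2.
Next, observable constraints: one x-axis crossing is at x = -1; it misses every integer gridline on the y-axis.
Finally, matching integer coefficients to the picture gives p.

x^2 - x*y - 2*x - 3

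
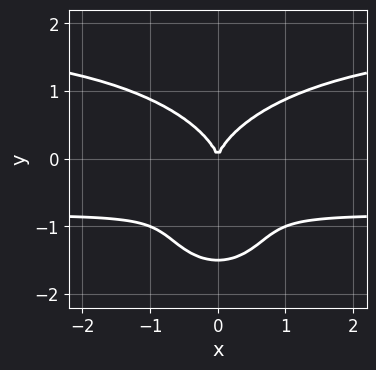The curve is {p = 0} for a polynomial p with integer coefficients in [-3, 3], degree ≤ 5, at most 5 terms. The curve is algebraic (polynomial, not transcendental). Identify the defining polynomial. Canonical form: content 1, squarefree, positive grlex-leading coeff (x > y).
2*x^2*y^2 + 2*y^4 - 2*x^2*y + 3*y^3 - 3*x^2

(a) The degree is 4 — a generic line meets the curve in up to 4 points.
(b) Symmetries: it's symmetric under x → −x, forcing even powers of x.
(c) Observable constraints: it crosses the x-axis at the gridline x = 0; it crosses the y-axis at the gridline y = 0.
(d) These observations pin down the coefficients.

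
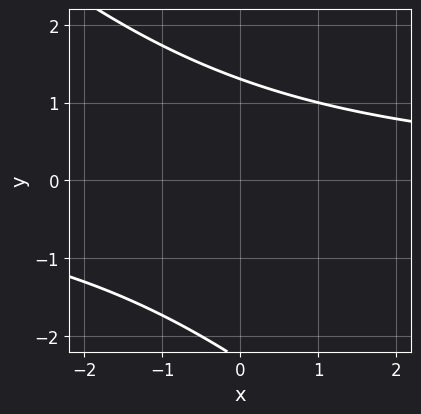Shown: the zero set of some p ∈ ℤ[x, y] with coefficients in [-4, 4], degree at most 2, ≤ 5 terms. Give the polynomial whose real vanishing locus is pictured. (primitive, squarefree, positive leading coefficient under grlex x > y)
1. deg p = 2.
2. From the visible intercepts: it misses every integer gridline on the x-axis.
3. Assembling these constraints gives the stated polynomial.

x*y + y^2 + y - 3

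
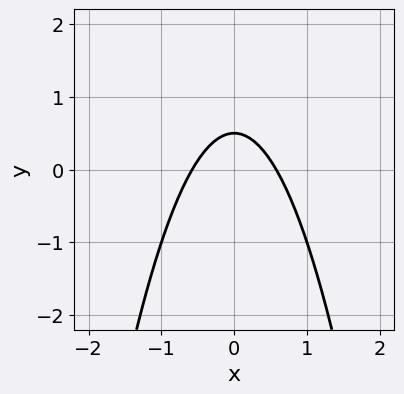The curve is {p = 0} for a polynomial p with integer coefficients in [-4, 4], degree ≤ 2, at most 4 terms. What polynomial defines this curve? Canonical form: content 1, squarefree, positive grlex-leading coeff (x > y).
deg p = 2.
Symmetries: the x ↦ −x reflection is a symmetry, so x appears only in even powers.
Putting this together gives p.

3*x^2 + 2*y - 1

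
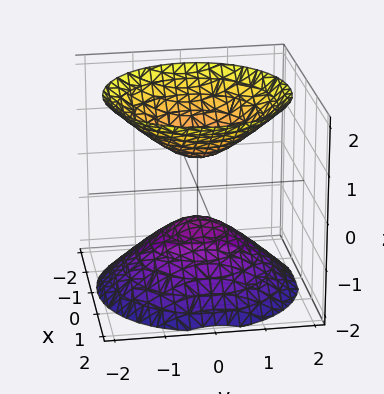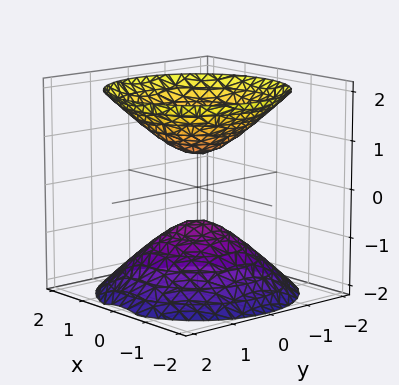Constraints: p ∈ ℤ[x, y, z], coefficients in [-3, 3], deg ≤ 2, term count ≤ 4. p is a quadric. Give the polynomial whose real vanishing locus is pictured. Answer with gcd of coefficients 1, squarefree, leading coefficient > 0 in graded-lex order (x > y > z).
First, I count 2 distinct pieces. They look like related sheets of one shape, so recover p as a whole.
Next, the degree is 2 — two separate bowl-shaped sheets opening away from each other; a quadric.
Then, symmetry: the z-axis is an axis of rotation, so x and y enter only as x² + y²; the z ↦ −z reflection is a symmetry, so z appears only in even powers.
Then, checking where it meets the axes: it misses every integer gridline on the x-axis; it misses every integer gridline on the y-axis.
Finally, these observations pin down the coefficients.

2*x^2 + 2*y^2 - 2*z^2 + 1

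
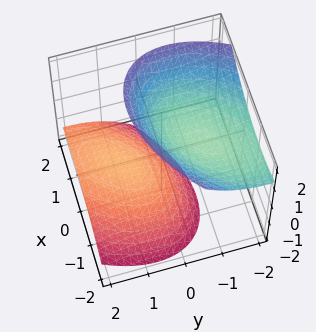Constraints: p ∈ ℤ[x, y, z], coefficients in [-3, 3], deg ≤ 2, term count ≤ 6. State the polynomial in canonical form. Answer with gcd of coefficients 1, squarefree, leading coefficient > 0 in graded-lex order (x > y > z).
First, the picture has 2 separate pieces. They look like related sheets of one shape, so recover p as a whole.
Then, degree: no degree-1 surface has this shape, so deg p = 2.
Next, checking where it meets the axes: the surface avoids every integer y-axis point in the box; the surface avoids every integer x-axis point in the box.
Finally, matching integer coefficients to the picture gives p.

2*x^2 - 2*x*y + 2*y^2 + 3*y*z - 2*z^2 + 3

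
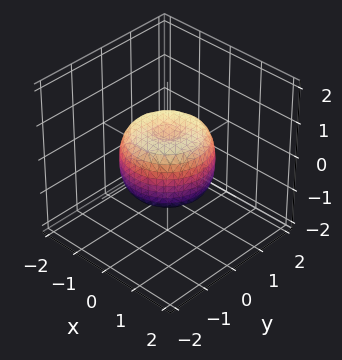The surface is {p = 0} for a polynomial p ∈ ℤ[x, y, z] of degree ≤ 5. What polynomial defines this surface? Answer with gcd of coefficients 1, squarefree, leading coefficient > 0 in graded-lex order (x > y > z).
2*x^4 + 4*x^2*y^2 + 2*y^4 - 2*x^2 - 2*y^2 + 2*z^2 - 1

Degree: no degree-3 surface has this shape, so deg p = 4.
Symmetries: the surface is invariant under rotation about z: p = q(x² + y², z).
From the visible intercepts: a circular section at z = 0 has radius between 1 and 2.
Solving for integer coefficients yields p as stated.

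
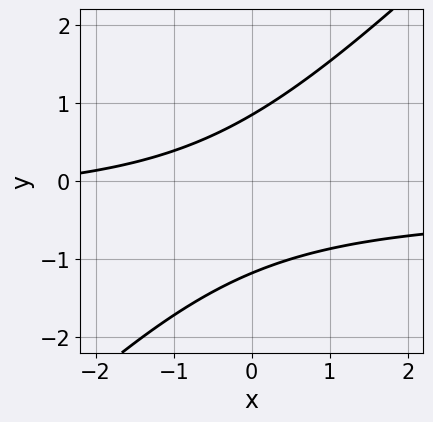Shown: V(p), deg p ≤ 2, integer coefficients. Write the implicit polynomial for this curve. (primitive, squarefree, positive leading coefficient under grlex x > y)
The degree is 2 — a generic line meets the curve in up to 2 points.
Against the integer gridlines: it misses every integer gridline on the x-axis.
Putting this together gives p.

3*x*y - 3*y^2 + x - y + 3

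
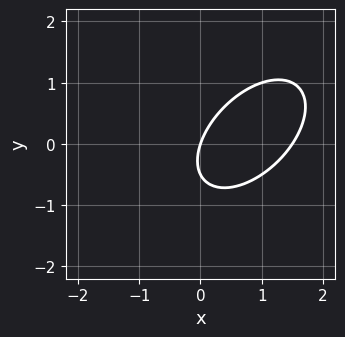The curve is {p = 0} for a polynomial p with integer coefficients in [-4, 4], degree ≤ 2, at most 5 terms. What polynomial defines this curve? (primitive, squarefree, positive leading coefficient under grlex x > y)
2*x^2 - 2*x*y + 2*y^2 - 3*x + y

First, deg p = 2. No degree-1 curve has this shape.
Next, checking where it meets the axes: it meets the y-axis at y = 0 (among the integer gridlines); one x-axis crossing is at x = 0.
Finally, together with the visible shape, these determine p as stated.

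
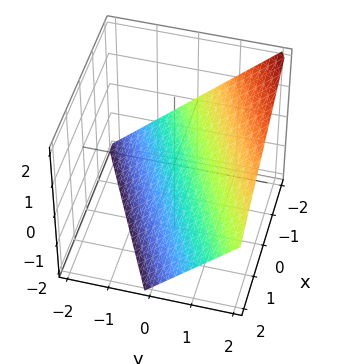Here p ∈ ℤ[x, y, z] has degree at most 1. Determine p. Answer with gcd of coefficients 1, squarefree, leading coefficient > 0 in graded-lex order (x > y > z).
(a) Degree: the surface is flat (a plane), so deg p = 1.
(b) From the axis intercepts and sections: one z-axis crossing is at z = -1; it meets the x-axis at x = -2 (among the integer gridlines).
(c) The integer polynomial consistent with all of this is the stated p. Check: (0, 1, 0) on the y-axis lies on the surface, and p(0, 1, 0) = 0. ✓

x - 2*y + 2*z + 2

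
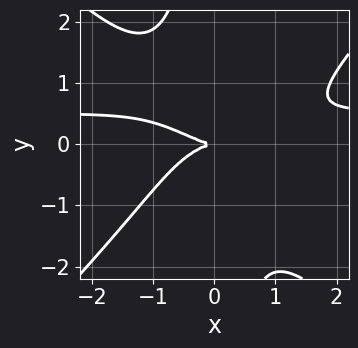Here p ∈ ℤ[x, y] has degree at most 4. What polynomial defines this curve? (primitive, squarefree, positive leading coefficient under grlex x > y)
2*x^3*y - 2*x*y^3 - x^3 - 3*y^2

The degree is 4 — the shape is more complex than any degree-3 curve.
Checking where it meets the axes: one x-axis crossing is at x = 0; one y-axis crossing is at y = 0.
Matching integer coefficients to the picture gives p.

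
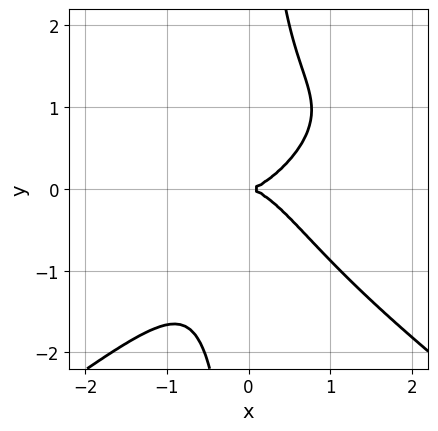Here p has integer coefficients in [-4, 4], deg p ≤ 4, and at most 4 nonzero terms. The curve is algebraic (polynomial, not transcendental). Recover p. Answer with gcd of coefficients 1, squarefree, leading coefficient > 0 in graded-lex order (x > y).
(a) The degree is 4 — the shape is more complex than any degree-3 curve.
(b) Reading off the gridlines: it crosses the y-axis at the gridline y = 0; it meets the x-axis at x = 0 (among the integer gridlines).
(c) Solving for integer coefficients yields p as stated.

x^3*y - 2*x*y^3 - 2*x^3 + 2*y^2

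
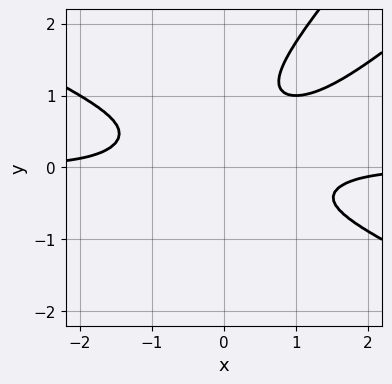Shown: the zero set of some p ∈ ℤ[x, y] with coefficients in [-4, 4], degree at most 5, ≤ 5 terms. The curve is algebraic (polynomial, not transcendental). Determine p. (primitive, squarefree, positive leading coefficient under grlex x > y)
x^3*y - 3*x*y^3 + 2*y^4 - y^3 + 1

First, degree: no degree-3 curve has this shape, so deg p = 4.
Then, reading off the gridlines: the curve avoids every integer y-axis point in the box; no x-intercept at any integer in the box.
Finally, assembling these constraints gives the stated polynomial.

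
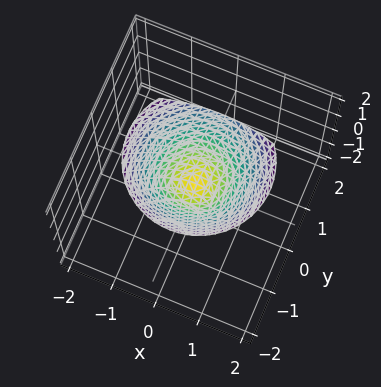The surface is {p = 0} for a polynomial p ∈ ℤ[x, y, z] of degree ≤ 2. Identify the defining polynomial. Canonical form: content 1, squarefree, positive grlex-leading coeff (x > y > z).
3*x^2 - x*z + 3*y^2 + 3*y*z + 2*z

(a) deg p = 2.
(b) Against the integer gridlines: it meets the y-axis at y = 0 (among the integer gridlines); it crosses the x-axis at the gridline x = 0; one z-axis crossing is at z = 0.
(c) Matching integer coefficients to the picture gives p.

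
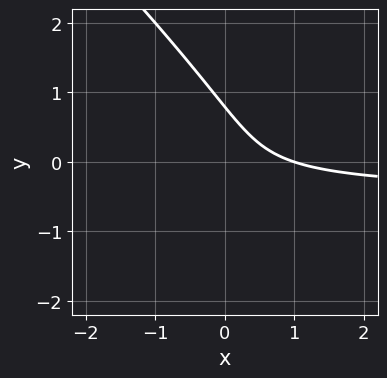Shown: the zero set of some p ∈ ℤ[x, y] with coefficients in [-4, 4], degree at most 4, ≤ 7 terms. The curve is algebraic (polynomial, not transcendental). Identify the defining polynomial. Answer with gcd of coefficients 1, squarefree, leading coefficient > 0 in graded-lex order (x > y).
2*x*y^2 + 2*y^3 + 3*x*y + x - 1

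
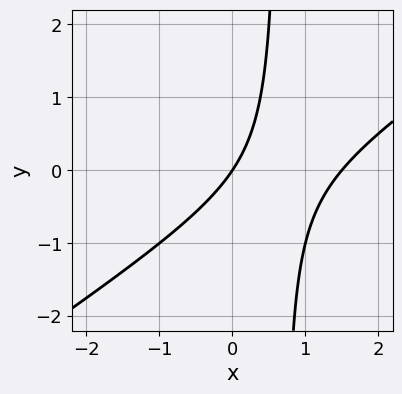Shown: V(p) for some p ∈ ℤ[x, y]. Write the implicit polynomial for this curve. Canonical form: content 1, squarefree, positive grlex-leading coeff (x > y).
The degree is 2 — the shape is more complex than any degree-1 curve.
Checking where it meets the axes: it meets the x-axis at x = 0 (among the integer gridlines); it meets the y-axis at y = 0 (among the integer gridlines).
Putting this together gives p.

2*x^2 - 3*x*y - 3*x + 2*y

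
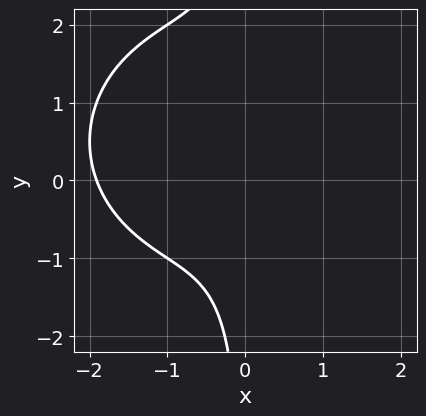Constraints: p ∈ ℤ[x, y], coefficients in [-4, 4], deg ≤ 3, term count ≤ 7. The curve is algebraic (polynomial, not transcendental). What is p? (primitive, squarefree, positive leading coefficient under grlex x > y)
2*x^3 + 2*x*y^2 + 3*x^2 - 2*x*y + 3

(a) The degree is 3 — the shape is more complex than any degree-2 curve.
(b) Checking where it meets the axes: it misses every integer gridline on the y-axis.
(c) Matching integer coefficients to the picture gives p.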